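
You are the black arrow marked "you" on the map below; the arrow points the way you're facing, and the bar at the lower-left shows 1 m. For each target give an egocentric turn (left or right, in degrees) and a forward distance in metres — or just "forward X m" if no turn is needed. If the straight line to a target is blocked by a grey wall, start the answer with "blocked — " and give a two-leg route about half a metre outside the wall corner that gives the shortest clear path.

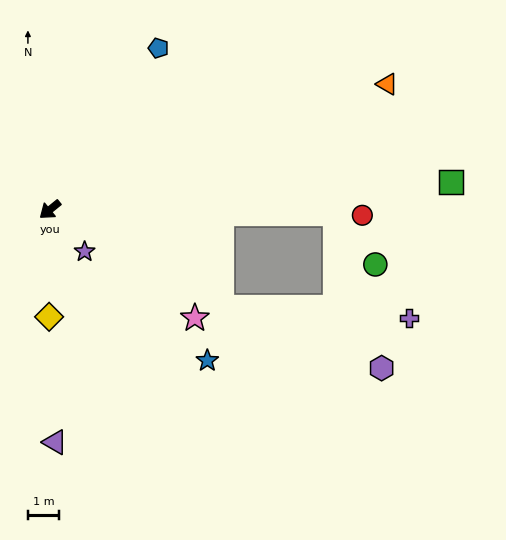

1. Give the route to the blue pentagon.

turn right 163°, forward 6.2 m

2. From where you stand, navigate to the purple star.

turn left 90°, forward 1.7 m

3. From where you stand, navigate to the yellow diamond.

turn left 50°, forward 3.4 m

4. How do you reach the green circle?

blocked — turn left 140°, forward 9.1 m, then turn right 52°, forward 2.1 m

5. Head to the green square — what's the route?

turn left 145°, forward 12.7 m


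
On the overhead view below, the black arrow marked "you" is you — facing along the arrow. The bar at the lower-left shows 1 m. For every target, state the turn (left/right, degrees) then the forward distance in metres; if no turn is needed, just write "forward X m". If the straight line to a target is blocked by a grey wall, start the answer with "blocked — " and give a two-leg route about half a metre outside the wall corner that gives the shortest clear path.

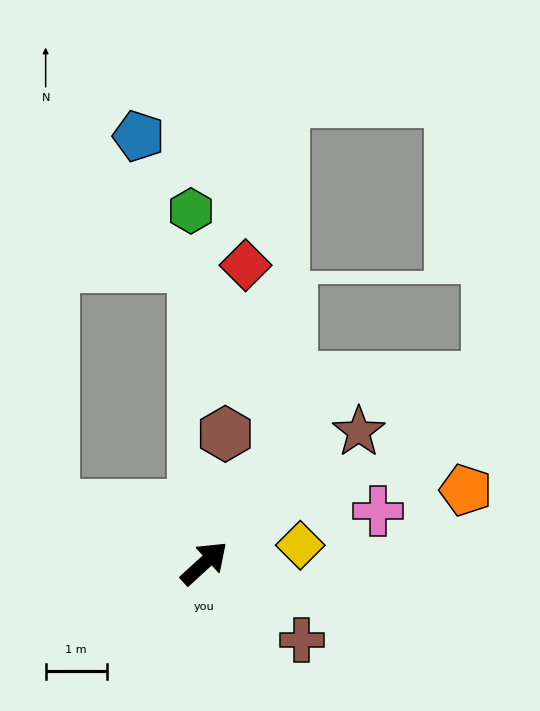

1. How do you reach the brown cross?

turn right 81°, forward 2.0 m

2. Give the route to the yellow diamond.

turn right 32°, forward 1.6 m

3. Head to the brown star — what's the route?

forward 3.3 m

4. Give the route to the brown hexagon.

turn left 38°, forward 2.1 m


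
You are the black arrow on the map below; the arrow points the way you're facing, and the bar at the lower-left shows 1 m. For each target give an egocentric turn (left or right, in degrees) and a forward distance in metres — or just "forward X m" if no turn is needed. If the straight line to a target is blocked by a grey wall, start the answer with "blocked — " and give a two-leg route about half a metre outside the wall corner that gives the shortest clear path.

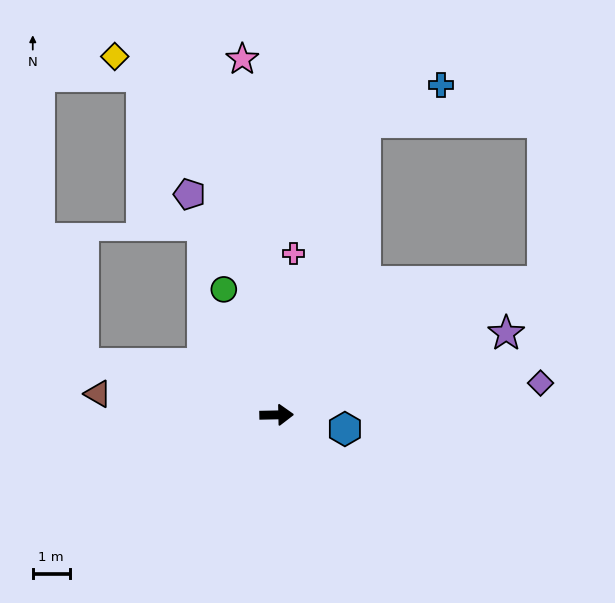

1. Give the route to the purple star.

turn left 18°, forward 6.6 m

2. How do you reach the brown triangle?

turn left 172°, forward 4.9 m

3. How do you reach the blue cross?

blocked — turn left 72°, forward 8.3 m, then turn right 47°, forward 2.3 m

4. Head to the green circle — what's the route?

turn left 112°, forward 3.7 m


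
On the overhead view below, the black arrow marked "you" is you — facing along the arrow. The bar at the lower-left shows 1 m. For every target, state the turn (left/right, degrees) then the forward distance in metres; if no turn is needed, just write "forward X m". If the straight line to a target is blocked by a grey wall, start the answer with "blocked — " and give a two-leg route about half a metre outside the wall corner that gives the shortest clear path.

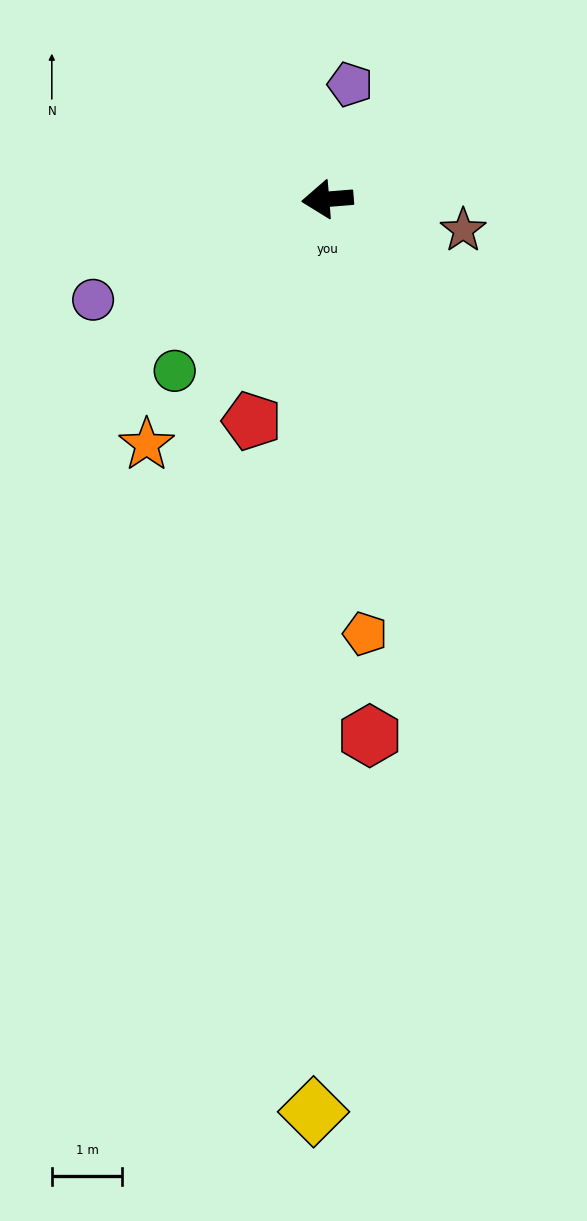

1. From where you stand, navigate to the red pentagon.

turn left 66°, forward 3.3 m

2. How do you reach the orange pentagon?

turn left 90°, forward 6.2 m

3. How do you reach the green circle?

turn left 44°, forward 3.3 m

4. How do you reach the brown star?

turn left 163°, forward 2.0 m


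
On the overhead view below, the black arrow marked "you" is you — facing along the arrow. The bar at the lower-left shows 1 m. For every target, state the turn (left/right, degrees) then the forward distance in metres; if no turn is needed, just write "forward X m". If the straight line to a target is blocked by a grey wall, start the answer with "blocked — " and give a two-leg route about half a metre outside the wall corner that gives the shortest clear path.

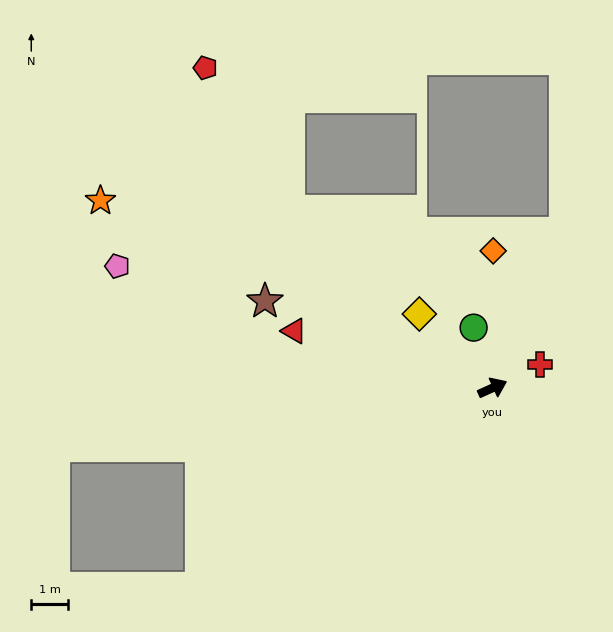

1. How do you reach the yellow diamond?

turn left 110°, forward 2.8 m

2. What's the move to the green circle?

turn left 83°, forward 1.7 m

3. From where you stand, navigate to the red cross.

forward 1.4 m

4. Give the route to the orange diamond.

turn left 65°, forward 3.7 m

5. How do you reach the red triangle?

turn left 140°, forward 5.6 m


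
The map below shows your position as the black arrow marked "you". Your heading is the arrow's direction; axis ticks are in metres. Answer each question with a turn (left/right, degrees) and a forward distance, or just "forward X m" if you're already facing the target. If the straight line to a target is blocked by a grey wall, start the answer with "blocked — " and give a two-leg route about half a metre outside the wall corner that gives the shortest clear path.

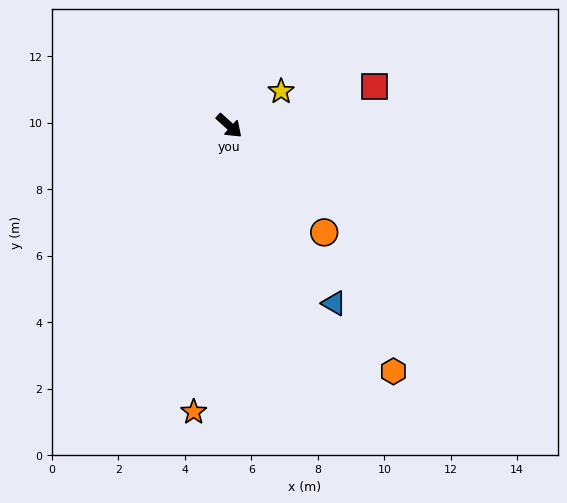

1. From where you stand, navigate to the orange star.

turn right 55°, forward 8.7 m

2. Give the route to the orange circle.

turn right 6°, forward 4.3 m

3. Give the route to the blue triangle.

turn right 17°, forward 6.2 m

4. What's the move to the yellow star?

turn left 76°, forward 1.9 m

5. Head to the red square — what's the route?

turn left 57°, forward 4.5 m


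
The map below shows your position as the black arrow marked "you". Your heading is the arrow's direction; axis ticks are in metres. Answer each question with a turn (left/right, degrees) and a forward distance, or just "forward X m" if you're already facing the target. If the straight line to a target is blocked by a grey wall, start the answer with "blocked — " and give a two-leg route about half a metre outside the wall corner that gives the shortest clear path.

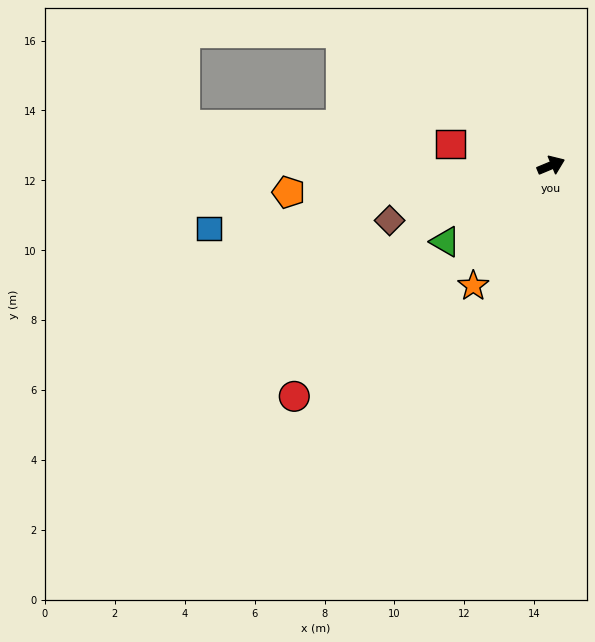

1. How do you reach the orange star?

turn right 145°, forward 4.1 m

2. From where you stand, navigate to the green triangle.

turn right 167°, forward 3.7 m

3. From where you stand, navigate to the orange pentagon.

turn left 163°, forward 7.6 m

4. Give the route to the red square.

turn left 145°, forward 2.9 m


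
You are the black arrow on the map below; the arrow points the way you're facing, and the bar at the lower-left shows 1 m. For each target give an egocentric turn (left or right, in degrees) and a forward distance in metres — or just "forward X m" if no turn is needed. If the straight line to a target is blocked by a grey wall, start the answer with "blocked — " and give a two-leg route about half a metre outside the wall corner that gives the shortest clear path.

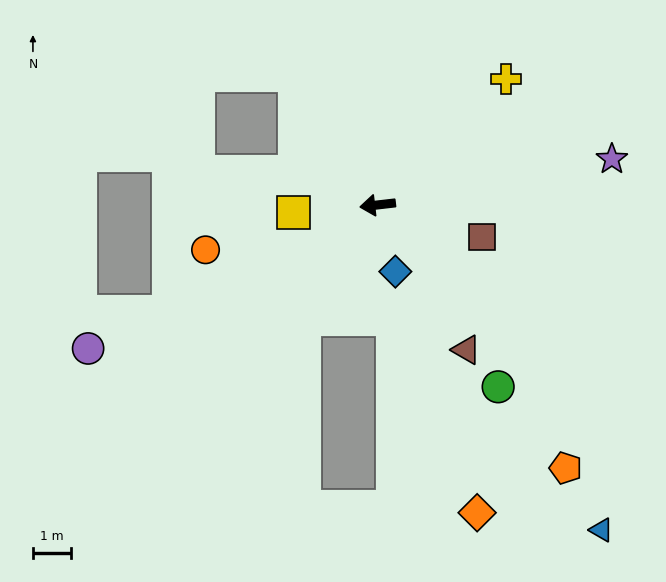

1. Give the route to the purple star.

turn right 176°, forward 6.2 m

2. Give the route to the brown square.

turn left 156°, forward 2.8 m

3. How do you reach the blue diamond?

turn left 98°, forward 1.8 m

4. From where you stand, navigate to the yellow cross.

turn right 142°, forward 4.7 m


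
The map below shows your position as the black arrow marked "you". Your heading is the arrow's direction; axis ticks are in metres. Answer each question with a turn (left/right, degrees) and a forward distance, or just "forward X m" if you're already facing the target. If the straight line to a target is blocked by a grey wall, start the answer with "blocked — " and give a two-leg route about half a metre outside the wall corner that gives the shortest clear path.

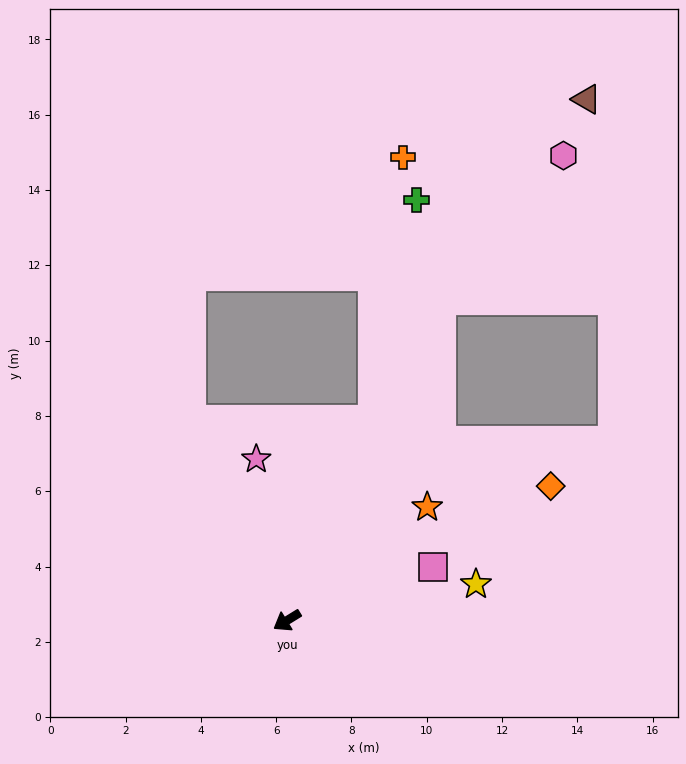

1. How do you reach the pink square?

turn left 168°, forward 4.1 m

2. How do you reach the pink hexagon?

blocked — turn right 147°, forward 9.4 m, then turn right 15°, forward 5.0 m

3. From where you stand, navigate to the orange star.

turn right 173°, forward 4.8 m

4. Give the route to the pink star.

turn right 111°, forward 4.4 m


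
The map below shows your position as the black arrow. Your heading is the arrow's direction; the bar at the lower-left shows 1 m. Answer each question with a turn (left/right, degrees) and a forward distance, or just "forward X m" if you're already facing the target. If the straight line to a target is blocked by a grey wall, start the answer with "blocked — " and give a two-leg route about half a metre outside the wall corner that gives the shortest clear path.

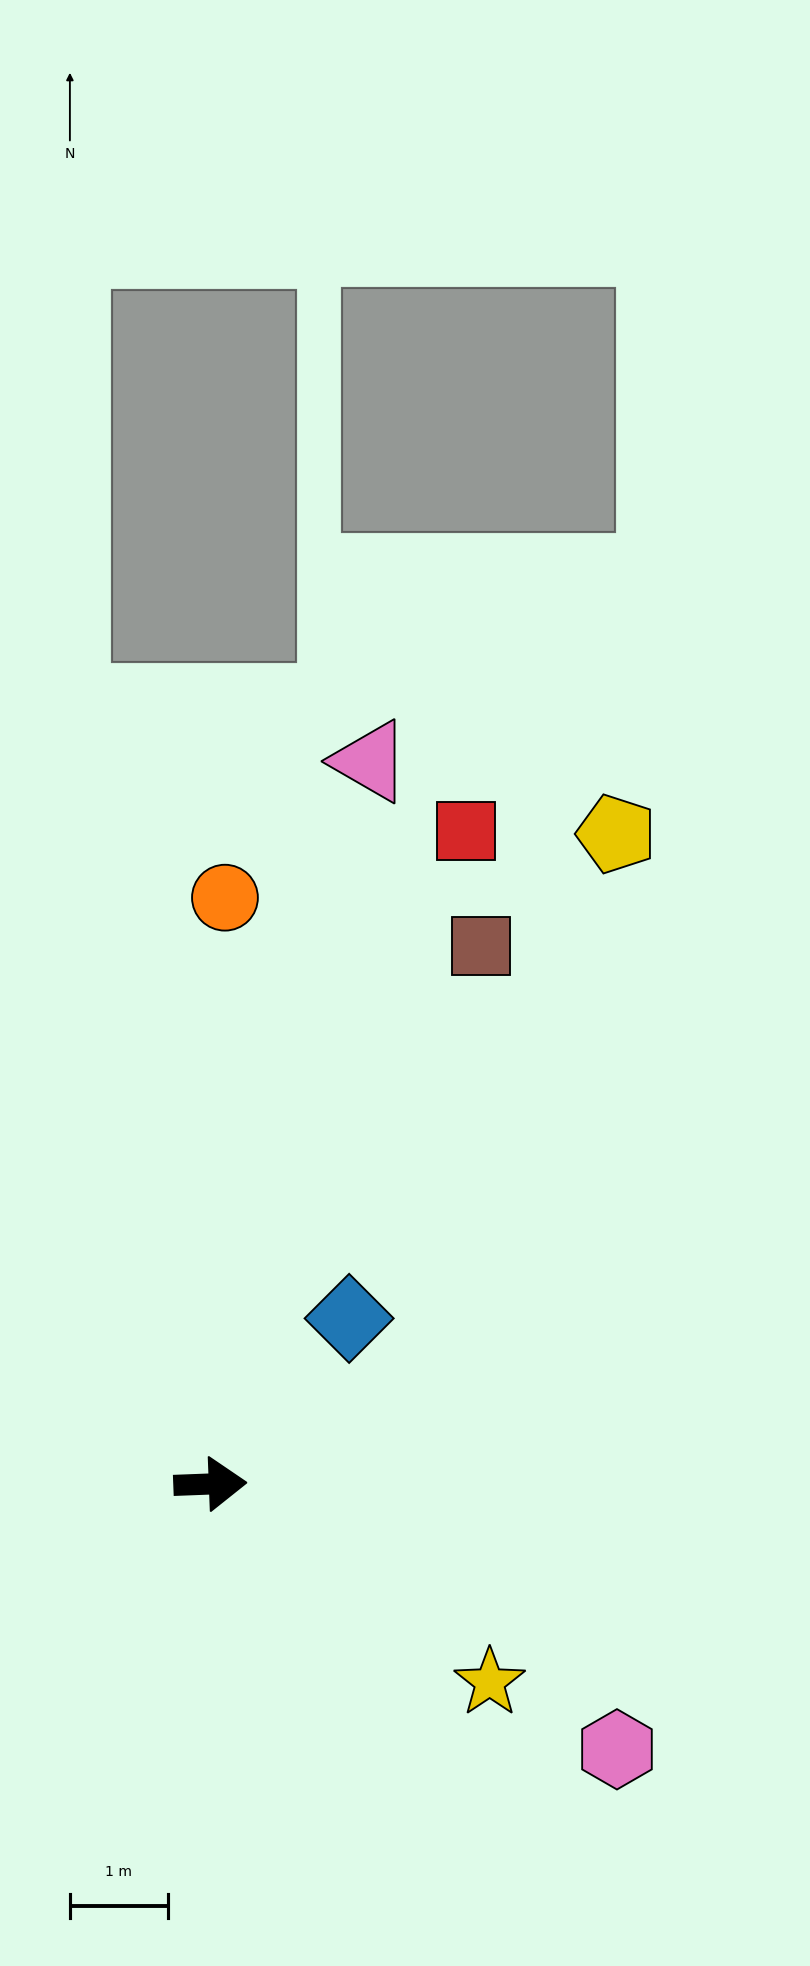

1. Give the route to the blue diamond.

turn left 48°, forward 2.2 m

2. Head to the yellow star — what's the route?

turn right 38°, forward 3.5 m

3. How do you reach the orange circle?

turn left 86°, forward 6.0 m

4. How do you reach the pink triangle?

turn left 75°, forward 7.6 m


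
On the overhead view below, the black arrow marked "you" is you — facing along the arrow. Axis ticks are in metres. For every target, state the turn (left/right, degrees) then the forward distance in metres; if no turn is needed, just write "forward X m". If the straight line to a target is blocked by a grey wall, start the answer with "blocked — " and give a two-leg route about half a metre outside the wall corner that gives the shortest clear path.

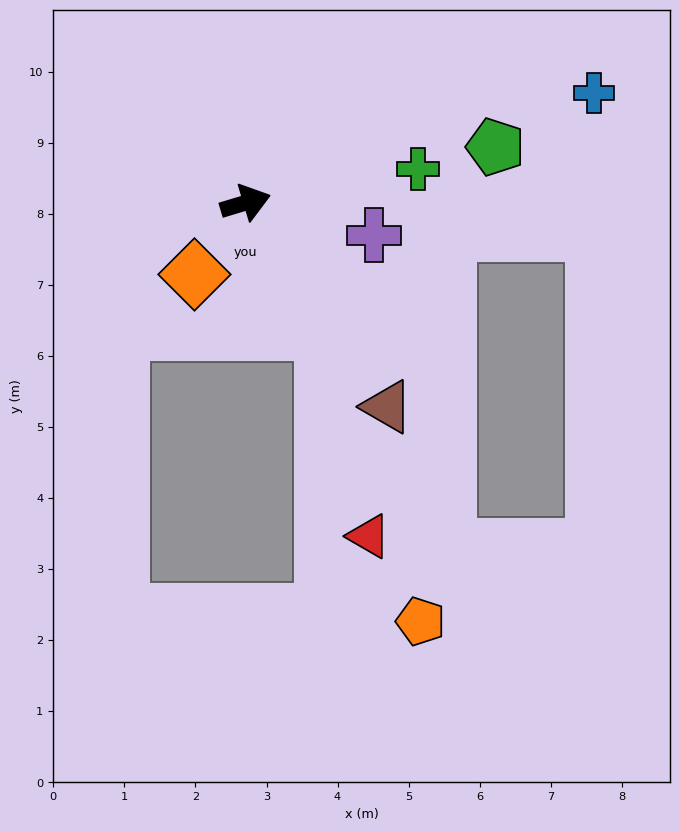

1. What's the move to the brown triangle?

turn right 72°, forward 3.5 m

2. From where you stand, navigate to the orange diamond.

turn right 142°, forward 1.2 m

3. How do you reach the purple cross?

turn right 31°, forward 1.9 m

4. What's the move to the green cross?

turn right 6°, forward 2.5 m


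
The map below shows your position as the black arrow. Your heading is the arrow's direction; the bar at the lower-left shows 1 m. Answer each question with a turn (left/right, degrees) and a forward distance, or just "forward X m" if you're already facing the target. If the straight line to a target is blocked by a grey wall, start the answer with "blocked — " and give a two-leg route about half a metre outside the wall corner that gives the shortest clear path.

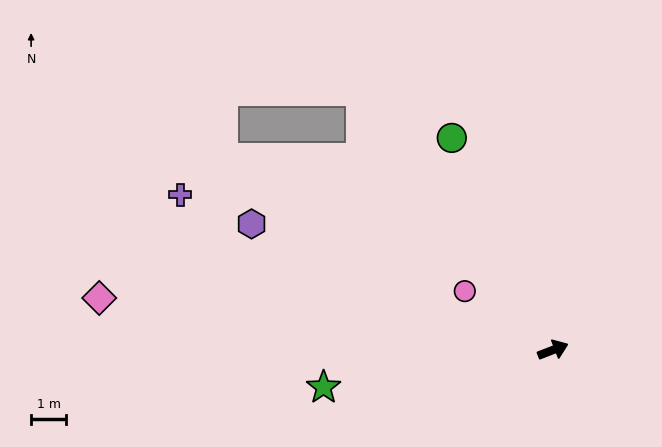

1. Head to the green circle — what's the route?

turn left 94°, forward 6.7 m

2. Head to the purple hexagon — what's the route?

turn left 136°, forward 9.3 m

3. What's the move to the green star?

turn left 168°, forward 6.6 m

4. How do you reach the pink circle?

turn left 125°, forward 3.0 m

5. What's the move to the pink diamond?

turn left 152°, forward 13.0 m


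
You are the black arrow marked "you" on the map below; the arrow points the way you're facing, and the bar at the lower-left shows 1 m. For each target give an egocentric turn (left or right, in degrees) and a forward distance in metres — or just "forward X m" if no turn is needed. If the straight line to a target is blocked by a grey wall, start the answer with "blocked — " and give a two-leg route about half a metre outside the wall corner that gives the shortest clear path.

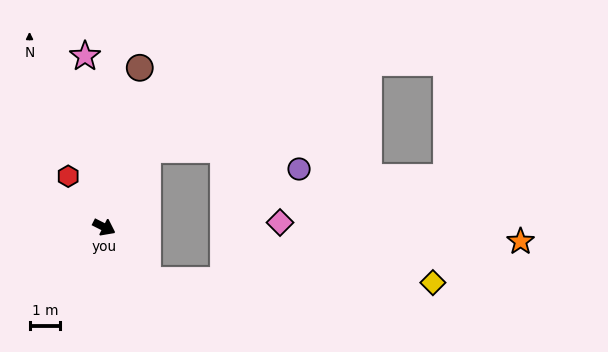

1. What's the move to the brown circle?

turn left 104°, forward 5.3 m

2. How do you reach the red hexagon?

turn left 152°, forward 2.0 m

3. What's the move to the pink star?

turn left 123°, forward 5.6 m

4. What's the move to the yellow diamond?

blocked — turn right 24°, forward 2.2 m, then turn left 50°, forward 9.2 m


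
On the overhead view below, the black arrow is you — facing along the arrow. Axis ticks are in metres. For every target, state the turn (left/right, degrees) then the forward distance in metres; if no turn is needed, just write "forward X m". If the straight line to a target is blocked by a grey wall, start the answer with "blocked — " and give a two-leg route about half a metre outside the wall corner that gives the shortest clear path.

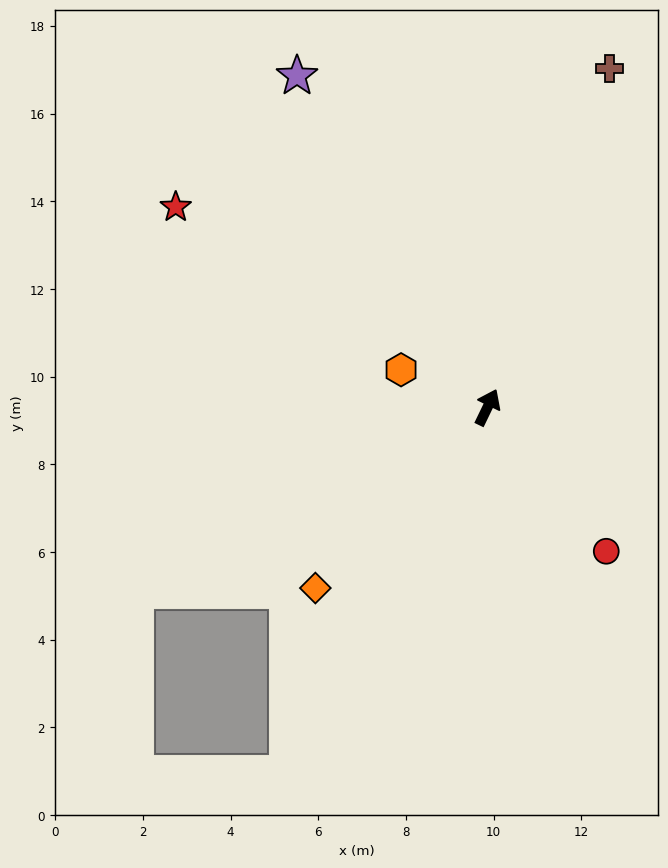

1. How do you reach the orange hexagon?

turn left 92°, forward 2.2 m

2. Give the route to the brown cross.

turn left 6°, forward 8.2 m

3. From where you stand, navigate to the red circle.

turn right 115°, forward 4.3 m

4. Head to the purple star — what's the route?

turn left 56°, forward 8.7 m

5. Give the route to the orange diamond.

turn left 162°, forward 5.7 m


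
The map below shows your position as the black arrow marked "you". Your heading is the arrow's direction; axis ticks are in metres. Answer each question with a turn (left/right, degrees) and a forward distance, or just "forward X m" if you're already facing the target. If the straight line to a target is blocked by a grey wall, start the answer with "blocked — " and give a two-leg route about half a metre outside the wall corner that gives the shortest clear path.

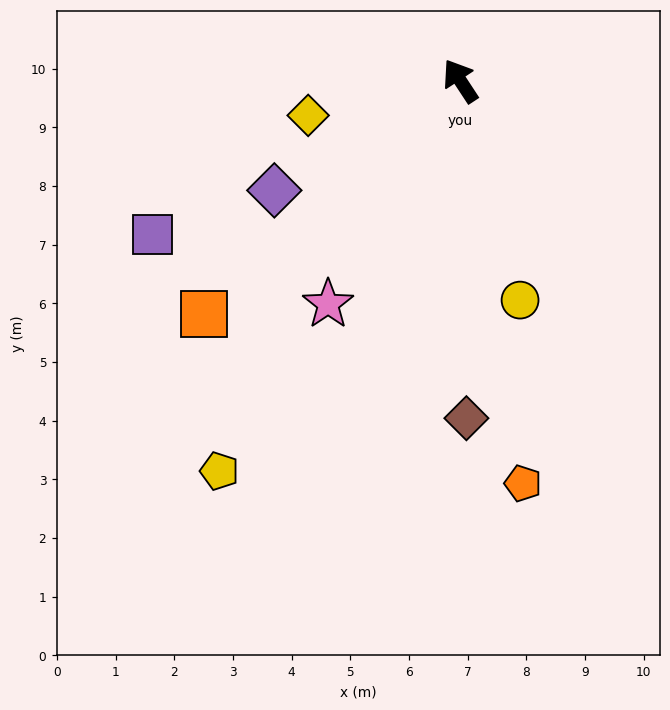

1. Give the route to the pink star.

turn left 116°, forward 4.4 m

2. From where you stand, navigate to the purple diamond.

turn left 87°, forward 3.7 m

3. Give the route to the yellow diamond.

turn left 70°, forward 2.7 m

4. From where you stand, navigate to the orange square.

turn left 99°, forward 5.9 m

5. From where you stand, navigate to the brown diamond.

turn left 148°, forward 5.8 m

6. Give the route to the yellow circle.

turn left 162°, forward 3.9 m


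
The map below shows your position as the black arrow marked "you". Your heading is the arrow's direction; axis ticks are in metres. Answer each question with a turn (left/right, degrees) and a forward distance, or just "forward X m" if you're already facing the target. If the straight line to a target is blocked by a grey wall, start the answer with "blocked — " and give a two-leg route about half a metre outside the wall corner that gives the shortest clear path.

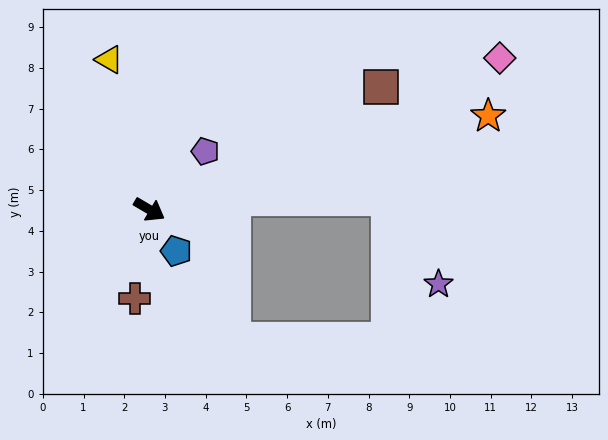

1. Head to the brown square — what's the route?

turn left 58°, forward 6.4 m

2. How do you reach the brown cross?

turn right 69°, forward 2.2 m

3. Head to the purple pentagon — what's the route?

turn left 77°, forward 2.0 m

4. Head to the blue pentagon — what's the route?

turn right 27°, forward 1.2 m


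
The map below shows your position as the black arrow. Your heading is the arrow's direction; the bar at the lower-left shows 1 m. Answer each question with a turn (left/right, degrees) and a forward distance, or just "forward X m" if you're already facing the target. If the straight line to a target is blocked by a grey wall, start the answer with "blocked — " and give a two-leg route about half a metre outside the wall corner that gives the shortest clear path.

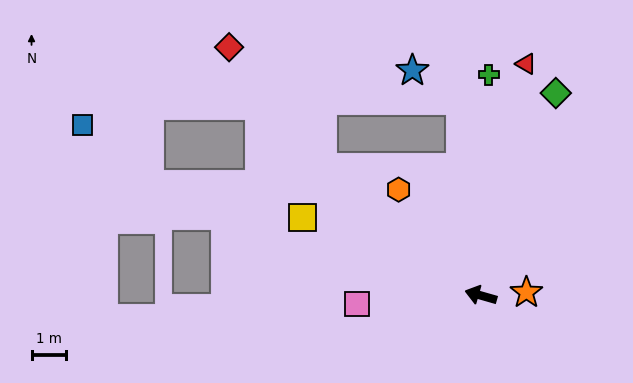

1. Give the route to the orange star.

turn right 160°, forward 1.3 m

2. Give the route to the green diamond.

turn right 94°, forward 6.3 m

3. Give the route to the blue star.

blocked — turn right 68°, forward 5.7 m, then turn left 52°, forward 1.6 m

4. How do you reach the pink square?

turn left 20°, forward 3.6 m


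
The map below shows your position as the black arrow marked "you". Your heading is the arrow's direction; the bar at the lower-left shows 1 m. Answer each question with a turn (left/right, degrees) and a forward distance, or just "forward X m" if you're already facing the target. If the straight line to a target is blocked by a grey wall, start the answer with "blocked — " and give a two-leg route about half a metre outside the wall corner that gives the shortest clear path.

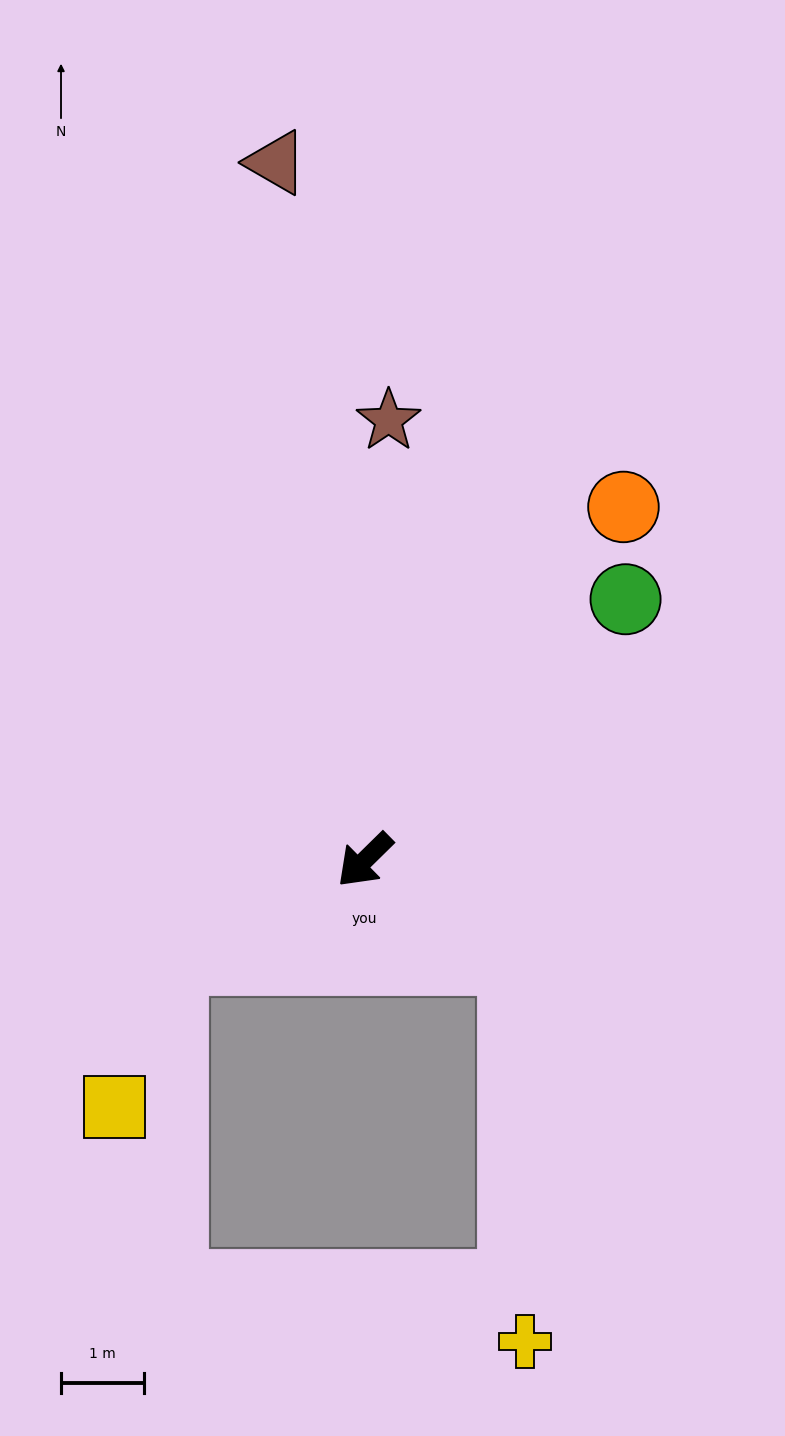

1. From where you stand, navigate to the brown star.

turn right 138°, forward 5.3 m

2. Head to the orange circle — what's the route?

turn right 171°, forward 5.3 m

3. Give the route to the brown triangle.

turn right 127°, forward 8.5 m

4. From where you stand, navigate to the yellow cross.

blocked — turn left 102°, forward 2.1 m, then turn right 55°, forward 4.6 m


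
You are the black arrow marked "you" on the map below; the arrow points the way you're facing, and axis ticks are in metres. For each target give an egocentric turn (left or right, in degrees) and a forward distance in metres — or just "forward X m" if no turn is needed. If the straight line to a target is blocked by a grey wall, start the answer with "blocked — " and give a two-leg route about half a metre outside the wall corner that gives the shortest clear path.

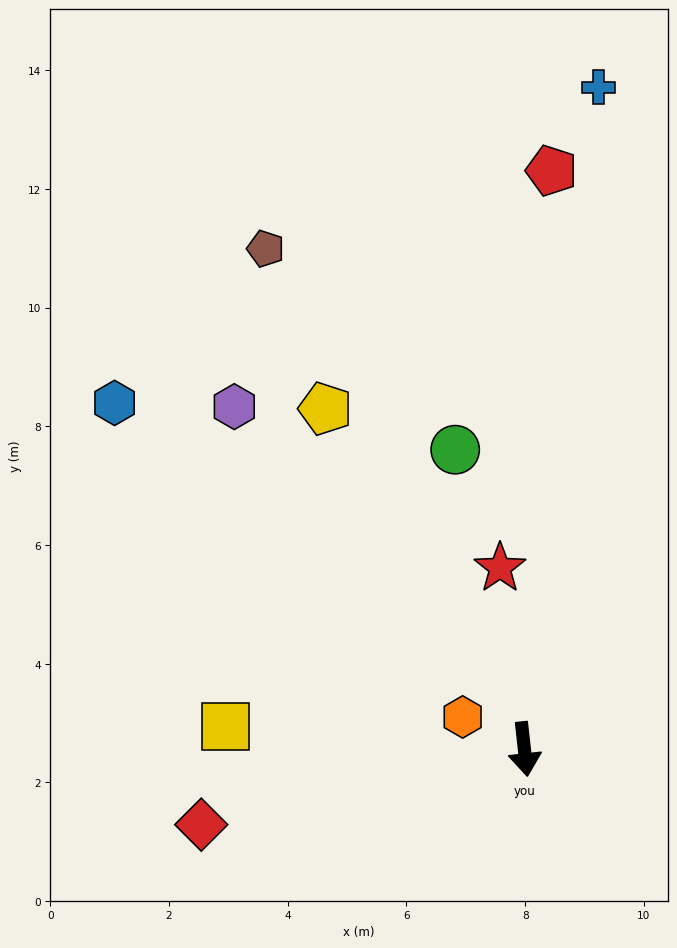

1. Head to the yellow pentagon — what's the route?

turn right 156°, forward 6.6 m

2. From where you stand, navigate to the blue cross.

turn left 167°, forward 11.2 m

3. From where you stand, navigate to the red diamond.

turn right 83°, forward 5.6 m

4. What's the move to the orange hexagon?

turn right 124°, forward 1.2 m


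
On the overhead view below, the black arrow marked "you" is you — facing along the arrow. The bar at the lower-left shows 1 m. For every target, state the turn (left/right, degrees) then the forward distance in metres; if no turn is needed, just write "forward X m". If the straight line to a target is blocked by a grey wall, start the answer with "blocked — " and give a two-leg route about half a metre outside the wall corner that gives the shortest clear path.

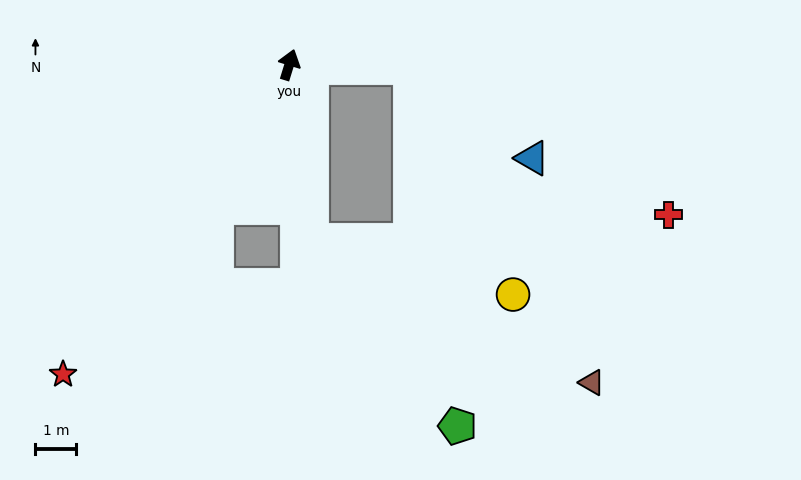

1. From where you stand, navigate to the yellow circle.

blocked — turn right 74°, forward 3.0 m, then turn right 64°, forward 6.1 m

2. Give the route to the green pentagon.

blocked — turn right 156°, forward 4.4 m, then turn left 31°, forward 5.8 m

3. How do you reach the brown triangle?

blocked — turn right 74°, forward 3.0 m, then turn right 59°, forward 8.9 m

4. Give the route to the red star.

turn left 161°, forward 9.4 m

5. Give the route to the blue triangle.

blocked — turn right 74°, forward 3.0 m, then turn right 35°, forward 3.7 m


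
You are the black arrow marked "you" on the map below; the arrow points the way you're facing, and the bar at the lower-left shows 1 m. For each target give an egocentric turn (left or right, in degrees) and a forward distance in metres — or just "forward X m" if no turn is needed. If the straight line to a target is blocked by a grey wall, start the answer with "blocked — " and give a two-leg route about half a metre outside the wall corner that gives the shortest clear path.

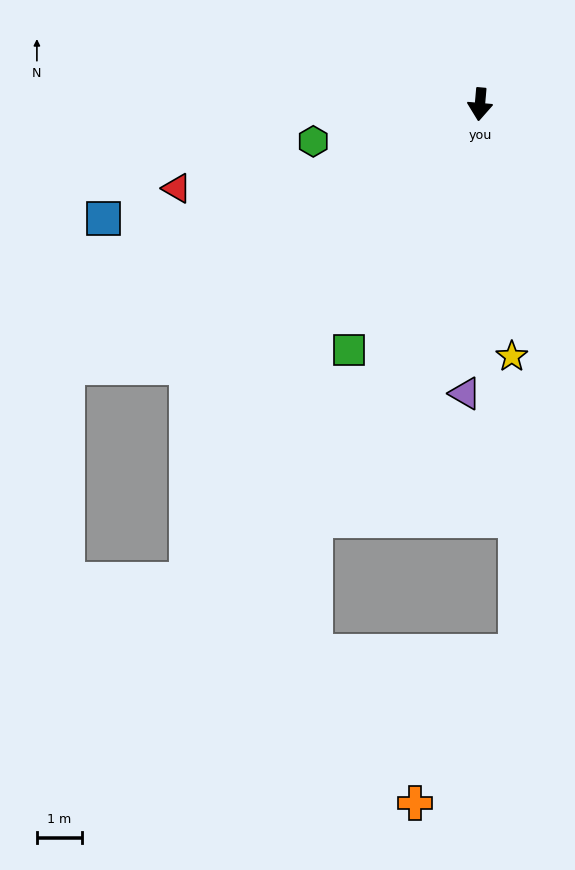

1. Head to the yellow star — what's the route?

turn left 12°, forward 5.7 m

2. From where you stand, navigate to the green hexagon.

turn right 72°, forward 3.8 m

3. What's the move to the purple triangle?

turn left 2°, forward 6.5 m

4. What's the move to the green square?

turn right 23°, forward 6.2 m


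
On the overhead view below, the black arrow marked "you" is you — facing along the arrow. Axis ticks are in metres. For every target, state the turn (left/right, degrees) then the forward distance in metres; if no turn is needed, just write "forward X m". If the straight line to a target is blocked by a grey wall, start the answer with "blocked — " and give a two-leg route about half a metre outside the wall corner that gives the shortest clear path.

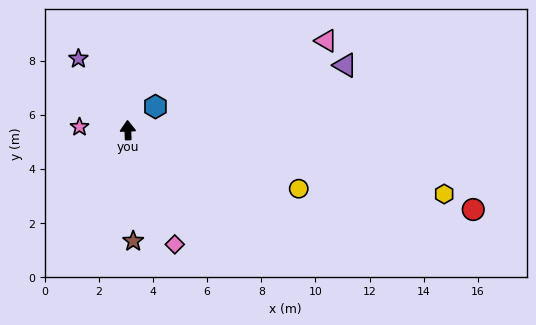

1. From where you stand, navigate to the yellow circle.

turn right 111°, forward 6.7 m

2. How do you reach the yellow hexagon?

turn right 104°, forward 11.9 m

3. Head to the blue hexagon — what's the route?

turn right 52°, forward 1.3 m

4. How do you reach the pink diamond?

turn right 160°, forward 4.6 m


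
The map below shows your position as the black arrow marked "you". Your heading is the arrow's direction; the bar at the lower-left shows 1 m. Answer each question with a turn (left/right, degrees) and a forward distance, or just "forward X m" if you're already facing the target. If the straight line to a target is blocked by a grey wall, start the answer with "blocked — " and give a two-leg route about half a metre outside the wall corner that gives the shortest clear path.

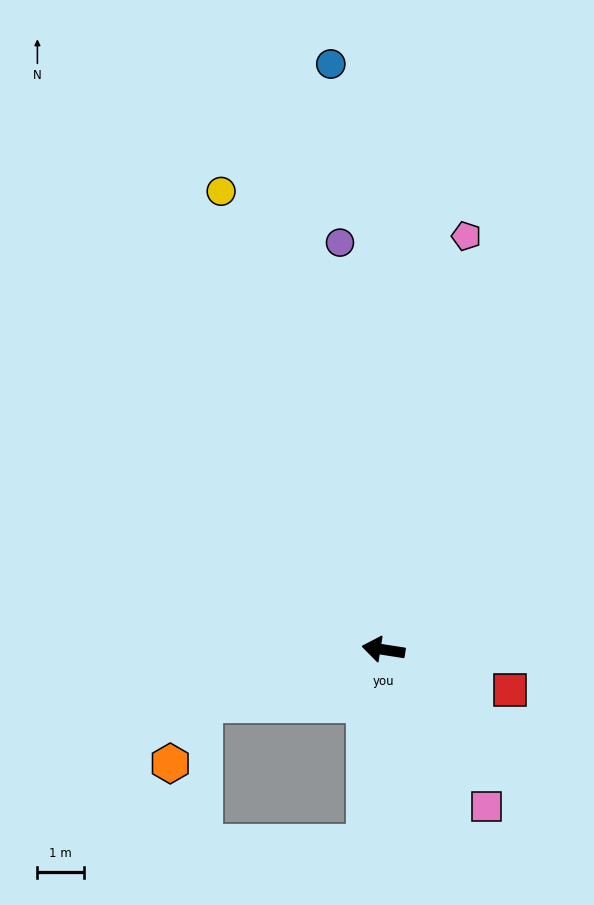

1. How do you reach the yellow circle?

turn right 62°, forward 10.4 m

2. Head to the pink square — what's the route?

turn left 132°, forward 4.0 m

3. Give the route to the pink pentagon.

turn right 92°, forward 9.0 m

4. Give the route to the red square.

turn left 171°, forward 2.8 m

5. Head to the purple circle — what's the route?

turn right 75°, forward 8.8 m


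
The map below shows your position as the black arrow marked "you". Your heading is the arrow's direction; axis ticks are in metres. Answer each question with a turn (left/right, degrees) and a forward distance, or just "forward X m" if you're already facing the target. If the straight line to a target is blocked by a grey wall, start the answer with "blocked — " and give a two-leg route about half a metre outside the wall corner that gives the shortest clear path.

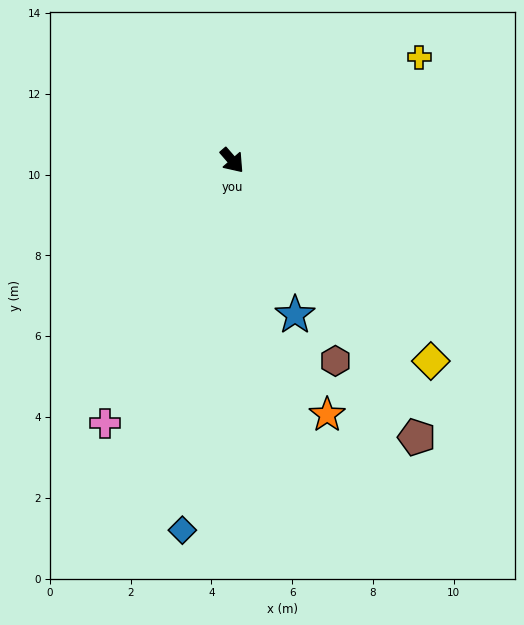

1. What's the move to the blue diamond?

turn right 49°, forward 9.2 m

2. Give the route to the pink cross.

turn right 67°, forward 7.2 m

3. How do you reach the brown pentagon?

turn right 7°, forward 8.2 m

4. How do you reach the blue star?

turn right 19°, forward 4.1 m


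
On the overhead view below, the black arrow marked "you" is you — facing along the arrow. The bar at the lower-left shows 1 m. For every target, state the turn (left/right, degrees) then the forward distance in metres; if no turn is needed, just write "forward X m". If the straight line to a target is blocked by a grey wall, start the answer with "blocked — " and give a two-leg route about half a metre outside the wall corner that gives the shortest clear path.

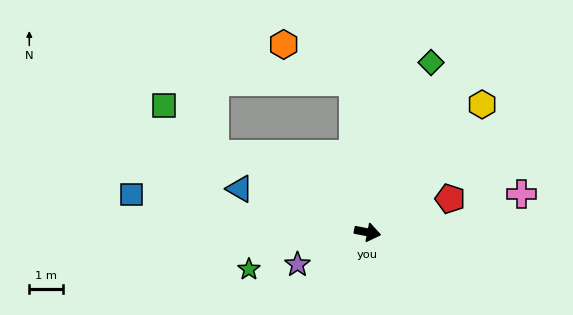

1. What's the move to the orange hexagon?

blocked — turn left 106°, forward 4.5 m, then turn left 57°, forward 2.4 m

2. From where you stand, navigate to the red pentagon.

turn left 33°, forward 2.7 m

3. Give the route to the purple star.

turn right 144°, forward 2.3 m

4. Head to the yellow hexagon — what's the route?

turn left 59°, forward 5.1 m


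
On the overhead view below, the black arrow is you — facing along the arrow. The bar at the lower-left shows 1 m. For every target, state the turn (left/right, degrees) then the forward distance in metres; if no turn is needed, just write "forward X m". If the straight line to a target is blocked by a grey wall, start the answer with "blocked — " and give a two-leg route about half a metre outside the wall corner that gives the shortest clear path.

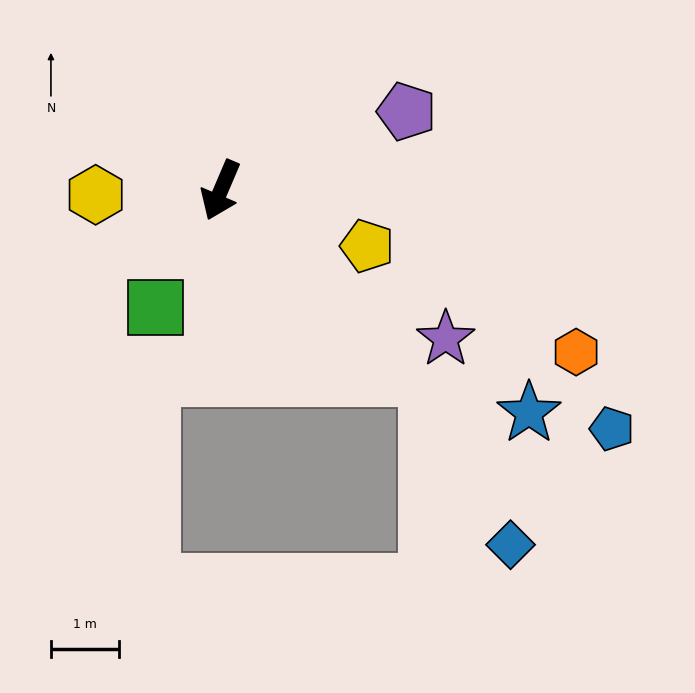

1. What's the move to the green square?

turn right 6°, forward 2.0 m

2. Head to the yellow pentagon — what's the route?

turn left 92°, forward 2.3 m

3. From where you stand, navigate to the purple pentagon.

turn left 136°, forward 3.0 m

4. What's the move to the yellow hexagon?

turn right 65°, forward 1.8 m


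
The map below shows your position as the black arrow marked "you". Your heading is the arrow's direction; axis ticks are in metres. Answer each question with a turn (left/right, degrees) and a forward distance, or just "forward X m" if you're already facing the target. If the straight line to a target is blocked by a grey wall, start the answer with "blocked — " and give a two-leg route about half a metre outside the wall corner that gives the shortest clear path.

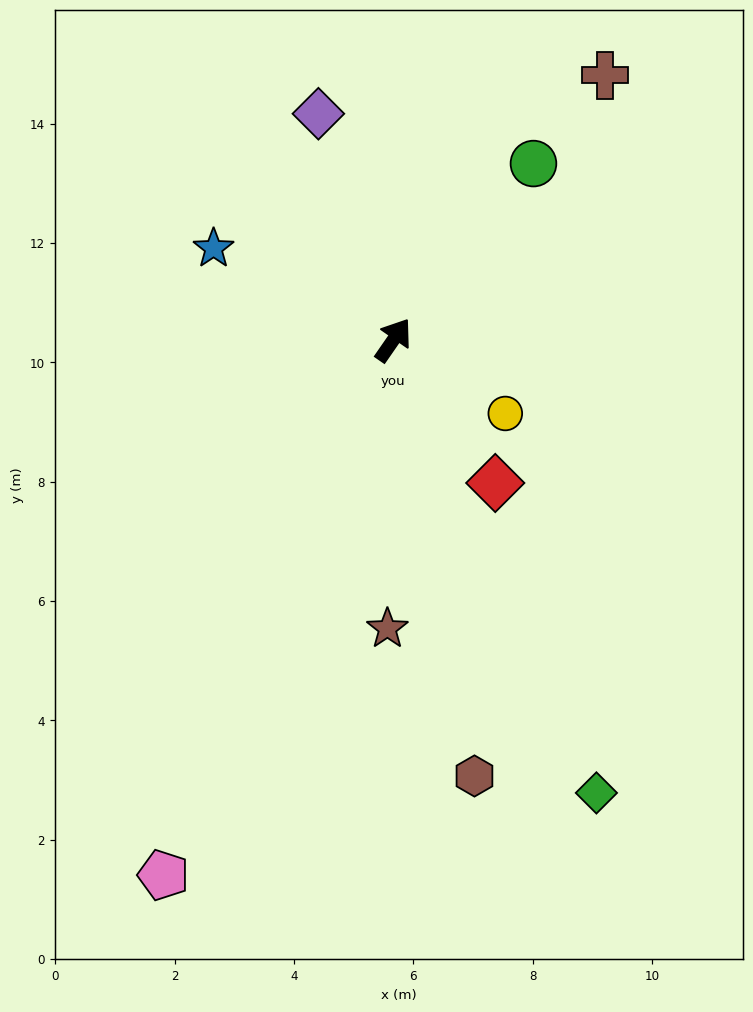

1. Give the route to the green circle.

turn right 4°, forward 3.8 m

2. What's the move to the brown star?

turn right 146°, forward 4.8 m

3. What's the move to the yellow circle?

turn right 89°, forward 2.2 m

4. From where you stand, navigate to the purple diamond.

turn left 53°, forward 4.0 m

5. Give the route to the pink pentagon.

turn right 169°, forward 9.8 m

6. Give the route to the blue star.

turn left 98°, forward 3.4 m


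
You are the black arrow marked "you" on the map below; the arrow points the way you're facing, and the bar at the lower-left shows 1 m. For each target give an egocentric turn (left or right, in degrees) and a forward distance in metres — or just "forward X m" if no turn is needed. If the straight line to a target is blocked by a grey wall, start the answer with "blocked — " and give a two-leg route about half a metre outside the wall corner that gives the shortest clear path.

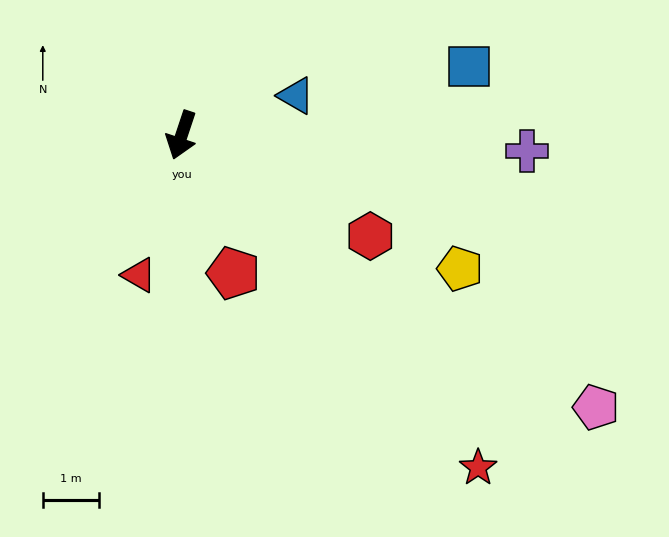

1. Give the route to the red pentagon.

turn left 39°, forward 2.6 m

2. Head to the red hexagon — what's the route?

turn left 80°, forward 3.8 m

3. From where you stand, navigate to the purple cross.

turn left 106°, forward 6.1 m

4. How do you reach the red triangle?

forward 2.6 m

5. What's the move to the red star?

turn left 60°, forward 7.9 m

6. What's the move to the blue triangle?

turn left 127°, forward 2.1 m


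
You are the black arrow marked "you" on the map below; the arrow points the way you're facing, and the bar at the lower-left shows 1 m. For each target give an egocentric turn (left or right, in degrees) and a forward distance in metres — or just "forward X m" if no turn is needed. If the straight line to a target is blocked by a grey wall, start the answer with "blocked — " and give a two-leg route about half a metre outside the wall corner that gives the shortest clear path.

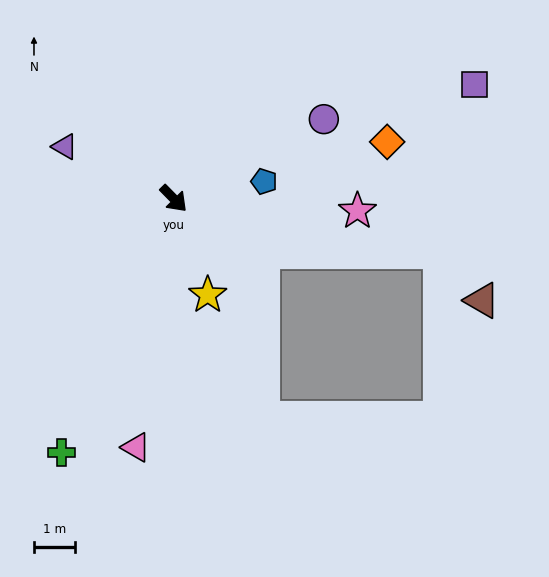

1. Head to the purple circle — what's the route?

turn left 73°, forward 4.2 m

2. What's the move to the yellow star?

turn right 25°, forward 2.5 m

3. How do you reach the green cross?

turn right 68°, forward 6.8 m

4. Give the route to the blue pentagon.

turn left 56°, forward 2.3 m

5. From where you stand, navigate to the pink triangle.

turn right 53°, forward 6.2 m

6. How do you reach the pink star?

turn left 42°, forward 4.5 m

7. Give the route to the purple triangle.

turn right 160°, forward 3.0 m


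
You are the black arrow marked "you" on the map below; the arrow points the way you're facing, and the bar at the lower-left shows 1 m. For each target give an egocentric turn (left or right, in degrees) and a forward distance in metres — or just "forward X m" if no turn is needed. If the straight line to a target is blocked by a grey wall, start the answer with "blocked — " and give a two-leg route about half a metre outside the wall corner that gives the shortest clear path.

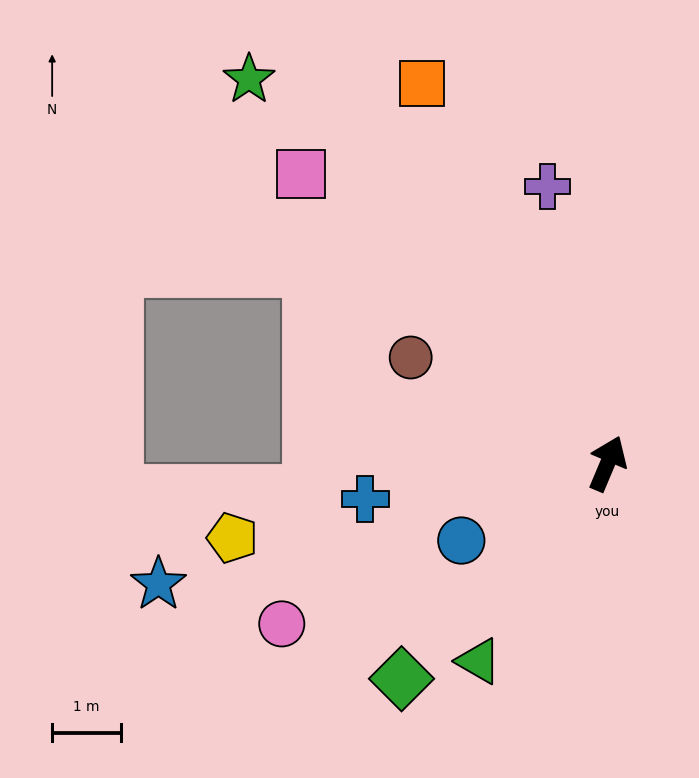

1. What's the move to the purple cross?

turn left 35°, forward 4.1 m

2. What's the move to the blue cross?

turn left 121°, forward 3.6 m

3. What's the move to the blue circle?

turn left 141°, forward 2.4 m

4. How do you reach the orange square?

turn left 49°, forward 6.1 m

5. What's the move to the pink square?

turn left 69°, forward 6.1 m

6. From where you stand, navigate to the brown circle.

turn left 85°, forward 3.2 m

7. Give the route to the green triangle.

turn left 170°, forward 3.4 m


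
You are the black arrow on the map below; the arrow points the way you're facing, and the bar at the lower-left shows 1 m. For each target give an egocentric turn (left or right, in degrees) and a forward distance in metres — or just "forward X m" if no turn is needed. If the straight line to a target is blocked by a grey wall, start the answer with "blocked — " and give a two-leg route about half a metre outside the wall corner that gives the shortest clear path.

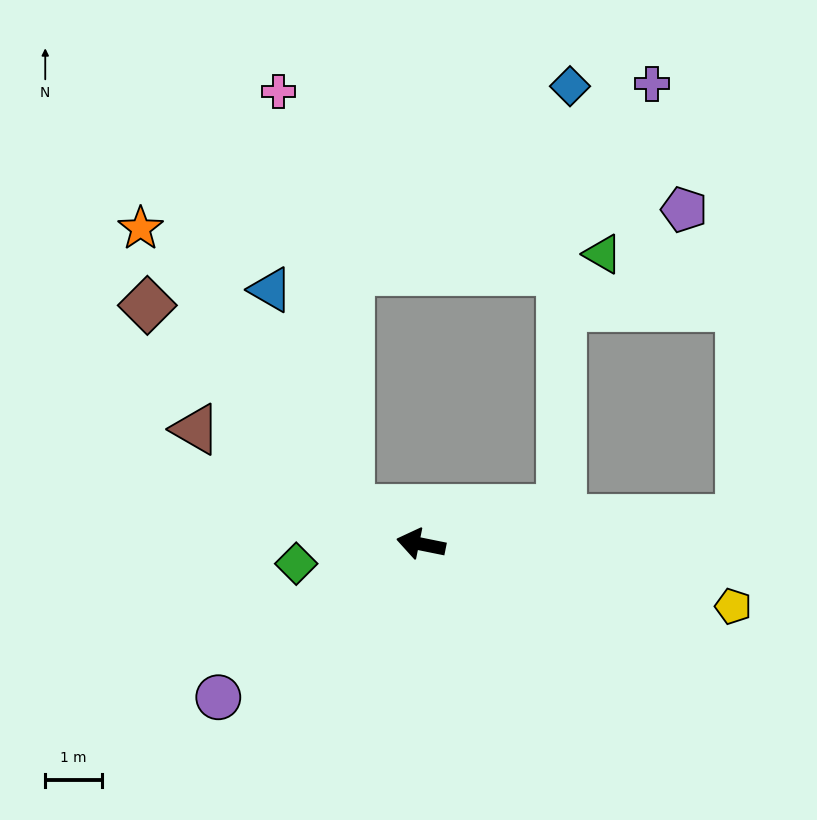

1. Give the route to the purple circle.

turn left 49°, forward 4.5 m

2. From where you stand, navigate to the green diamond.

turn left 20°, forward 2.2 m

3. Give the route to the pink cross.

blocked — turn right 15°, forward 1.4 m, then turn right 54°, forward 7.4 m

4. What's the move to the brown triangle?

turn right 16°, forward 4.4 m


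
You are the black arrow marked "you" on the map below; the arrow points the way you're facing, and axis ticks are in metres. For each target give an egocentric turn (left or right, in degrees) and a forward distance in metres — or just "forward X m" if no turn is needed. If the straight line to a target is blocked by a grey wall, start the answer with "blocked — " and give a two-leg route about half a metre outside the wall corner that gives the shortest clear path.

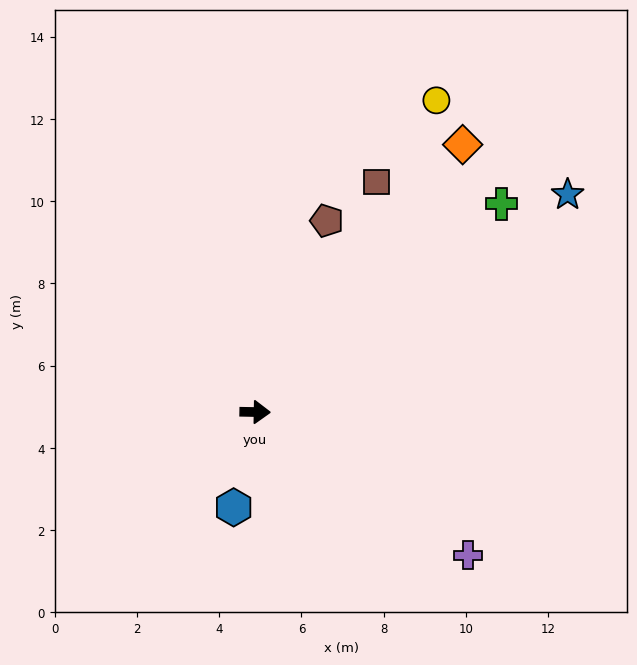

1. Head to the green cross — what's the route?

turn left 41°, forward 7.8 m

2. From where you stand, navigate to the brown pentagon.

turn left 71°, forward 5.0 m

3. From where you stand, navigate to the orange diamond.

turn left 53°, forward 8.2 m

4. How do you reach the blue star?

turn left 36°, forward 9.3 m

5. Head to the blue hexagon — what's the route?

turn right 102°, forward 2.4 m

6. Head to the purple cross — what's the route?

turn right 33°, forward 6.2 m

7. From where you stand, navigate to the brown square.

turn left 63°, forward 6.3 m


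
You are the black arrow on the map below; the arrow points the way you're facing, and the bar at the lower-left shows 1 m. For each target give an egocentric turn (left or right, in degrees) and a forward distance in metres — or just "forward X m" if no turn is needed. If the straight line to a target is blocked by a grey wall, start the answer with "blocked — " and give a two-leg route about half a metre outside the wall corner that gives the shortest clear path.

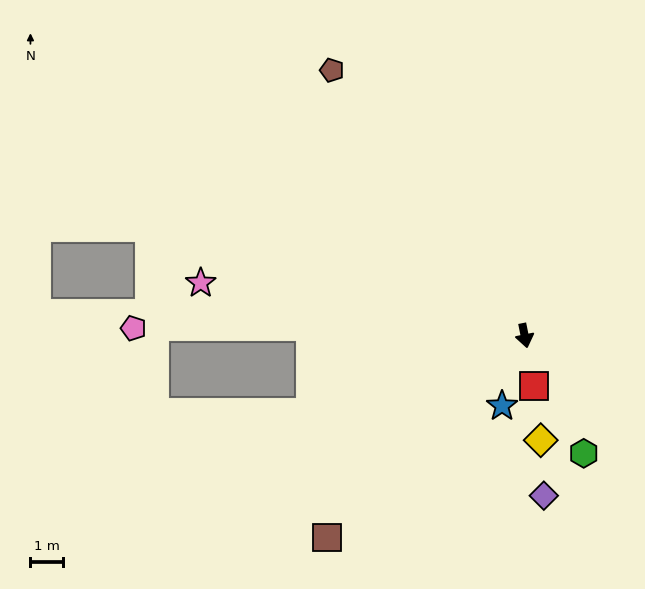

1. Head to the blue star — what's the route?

turn right 29°, forward 2.2 m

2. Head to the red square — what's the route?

forward 1.6 m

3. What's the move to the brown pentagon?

turn right 155°, forward 10.0 m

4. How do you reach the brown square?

turn right 56°, forward 8.6 m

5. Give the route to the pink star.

turn right 111°, forward 10.0 m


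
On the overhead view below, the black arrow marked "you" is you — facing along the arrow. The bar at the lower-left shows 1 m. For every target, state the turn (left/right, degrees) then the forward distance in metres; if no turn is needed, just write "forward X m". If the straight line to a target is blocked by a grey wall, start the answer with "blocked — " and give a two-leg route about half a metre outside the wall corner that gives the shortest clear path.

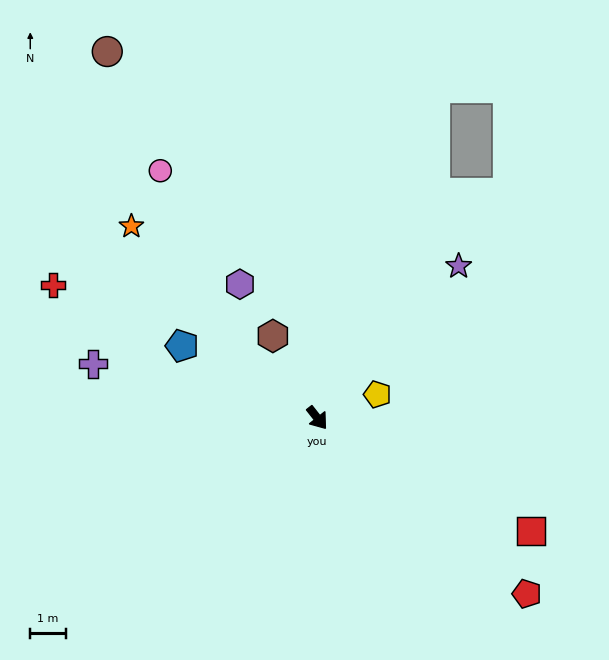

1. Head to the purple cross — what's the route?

turn right 142°, forward 6.5 m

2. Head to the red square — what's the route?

turn left 24°, forward 6.8 m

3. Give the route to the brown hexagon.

turn left 170°, forward 2.6 m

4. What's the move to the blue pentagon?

turn right 156°, forward 4.3 m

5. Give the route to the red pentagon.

turn left 12°, forward 7.7 m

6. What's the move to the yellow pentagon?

turn left 73°, forward 1.8 m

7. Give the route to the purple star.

turn left 99°, forward 5.8 m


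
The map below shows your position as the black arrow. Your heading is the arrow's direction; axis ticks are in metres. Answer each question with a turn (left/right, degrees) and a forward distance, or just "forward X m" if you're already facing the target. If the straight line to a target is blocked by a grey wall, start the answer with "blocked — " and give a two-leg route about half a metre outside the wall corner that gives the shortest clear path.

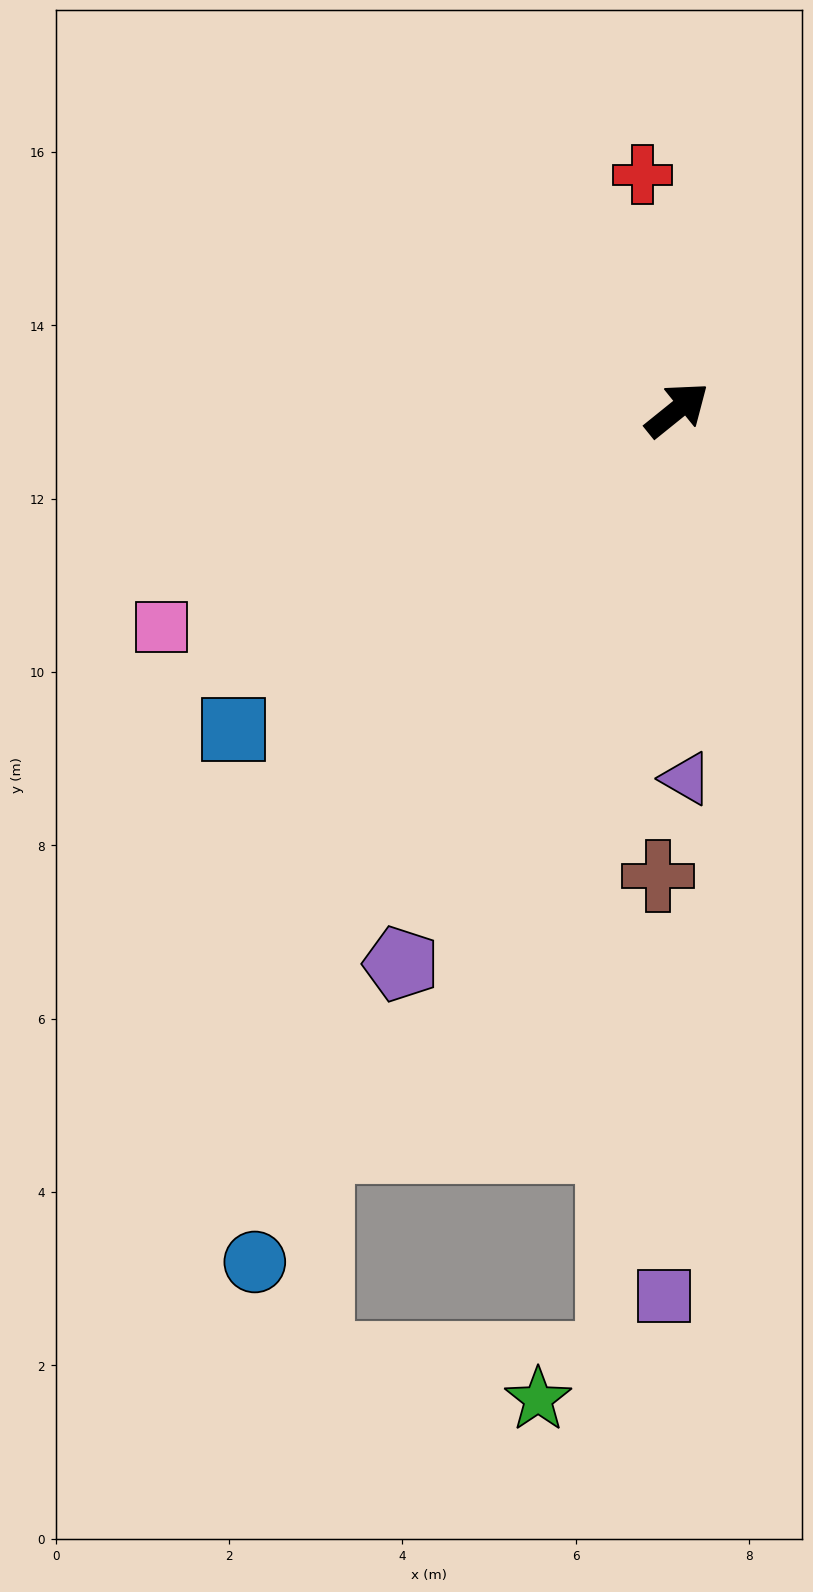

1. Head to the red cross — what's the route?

turn left 60°, forward 2.7 m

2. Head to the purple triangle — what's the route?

turn right 127°, forward 4.3 m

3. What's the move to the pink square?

turn left 164°, forward 6.5 m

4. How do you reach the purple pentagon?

turn right 155°, forward 7.1 m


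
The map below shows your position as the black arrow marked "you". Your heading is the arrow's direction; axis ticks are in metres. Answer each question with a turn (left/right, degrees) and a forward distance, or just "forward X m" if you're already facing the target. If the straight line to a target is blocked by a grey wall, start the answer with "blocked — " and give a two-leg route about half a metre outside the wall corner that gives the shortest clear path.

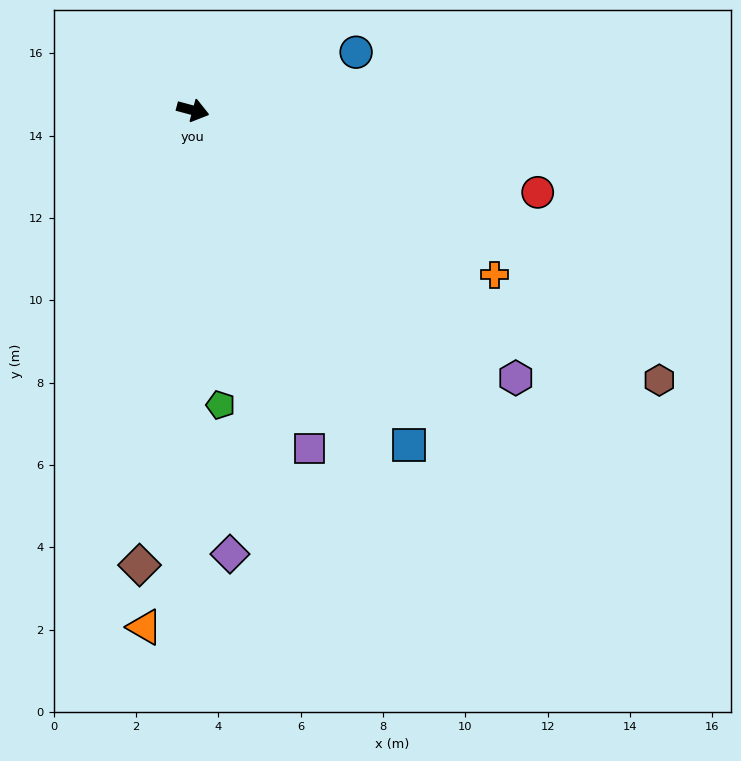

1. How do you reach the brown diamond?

turn right 82°, forward 11.1 m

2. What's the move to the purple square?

turn right 56°, forward 8.7 m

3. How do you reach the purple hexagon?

turn right 25°, forward 10.2 m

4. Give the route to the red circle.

forward 8.6 m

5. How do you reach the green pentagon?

turn right 70°, forward 7.2 m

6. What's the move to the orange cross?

turn right 14°, forward 8.4 m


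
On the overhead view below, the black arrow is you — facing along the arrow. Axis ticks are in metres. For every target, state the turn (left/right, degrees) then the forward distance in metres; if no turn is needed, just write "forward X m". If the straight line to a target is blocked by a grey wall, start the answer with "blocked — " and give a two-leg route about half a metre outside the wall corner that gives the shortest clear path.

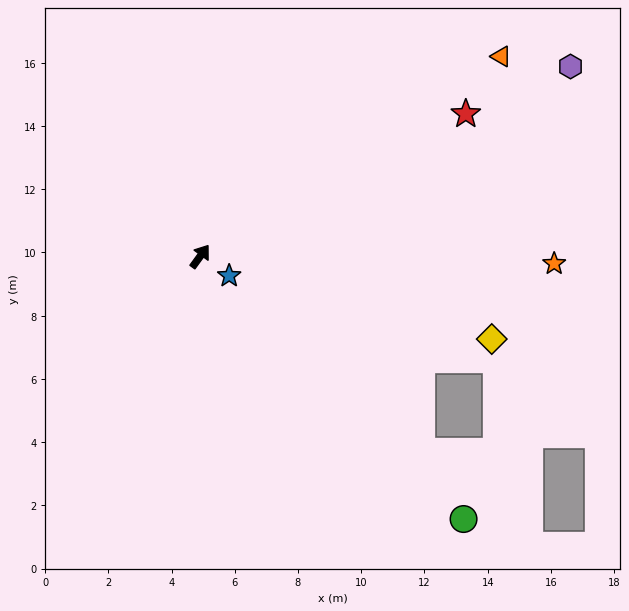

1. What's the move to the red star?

turn right 26°, forward 9.5 m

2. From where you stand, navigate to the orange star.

turn right 55°, forward 11.2 m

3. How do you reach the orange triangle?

turn right 20°, forward 11.4 m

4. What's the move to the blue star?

turn right 88°, forward 1.1 m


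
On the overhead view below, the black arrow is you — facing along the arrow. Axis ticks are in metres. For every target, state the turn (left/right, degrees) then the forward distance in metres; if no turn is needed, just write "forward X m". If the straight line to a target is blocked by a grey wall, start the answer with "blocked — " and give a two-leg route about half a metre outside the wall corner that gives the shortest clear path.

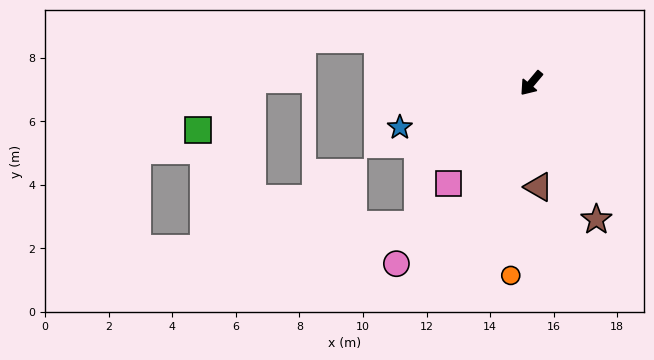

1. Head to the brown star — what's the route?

turn left 66°, forward 4.8 m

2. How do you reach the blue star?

turn right 31°, forward 4.4 m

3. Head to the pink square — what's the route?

forward 4.1 m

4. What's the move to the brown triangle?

turn left 44°, forward 3.3 m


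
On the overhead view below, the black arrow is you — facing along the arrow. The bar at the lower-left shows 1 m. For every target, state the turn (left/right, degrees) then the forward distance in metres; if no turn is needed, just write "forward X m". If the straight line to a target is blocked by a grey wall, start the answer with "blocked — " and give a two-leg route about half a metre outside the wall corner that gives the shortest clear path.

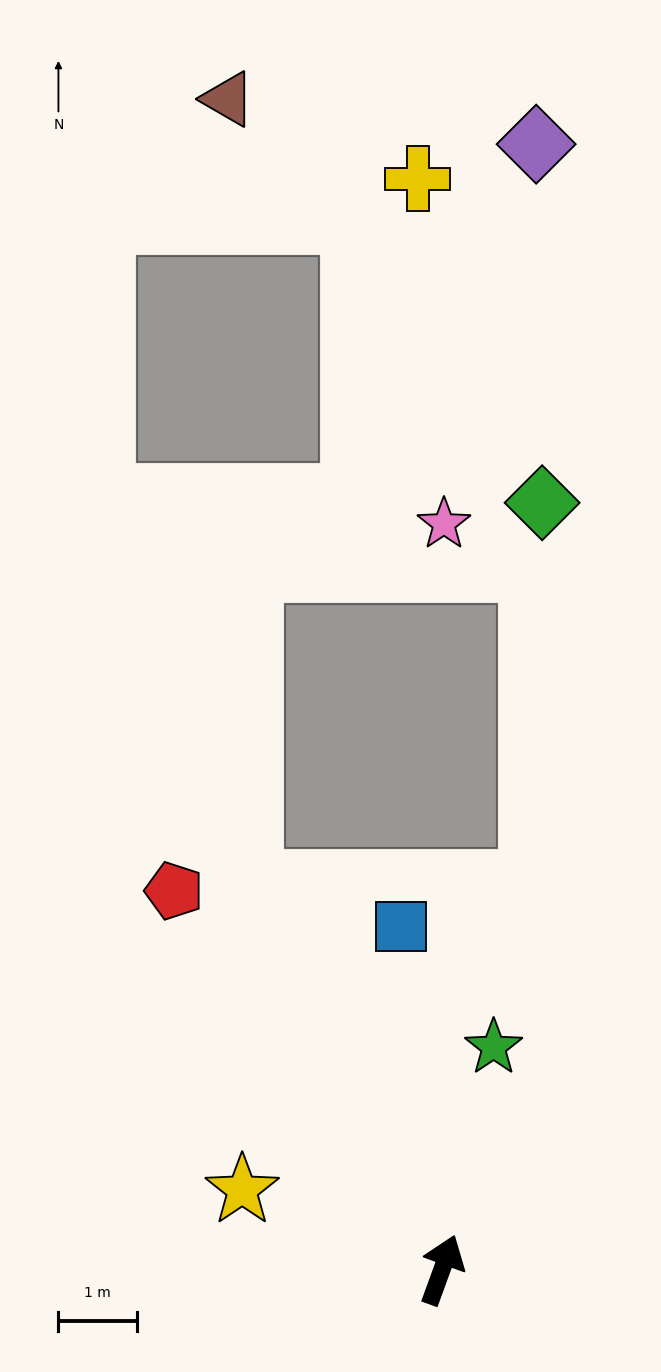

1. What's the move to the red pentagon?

turn left 55°, forward 5.9 m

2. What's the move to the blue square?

turn left 27°, forward 4.4 m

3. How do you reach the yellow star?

turn left 88°, forward 2.7 m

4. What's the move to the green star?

turn left 7°, forward 2.9 m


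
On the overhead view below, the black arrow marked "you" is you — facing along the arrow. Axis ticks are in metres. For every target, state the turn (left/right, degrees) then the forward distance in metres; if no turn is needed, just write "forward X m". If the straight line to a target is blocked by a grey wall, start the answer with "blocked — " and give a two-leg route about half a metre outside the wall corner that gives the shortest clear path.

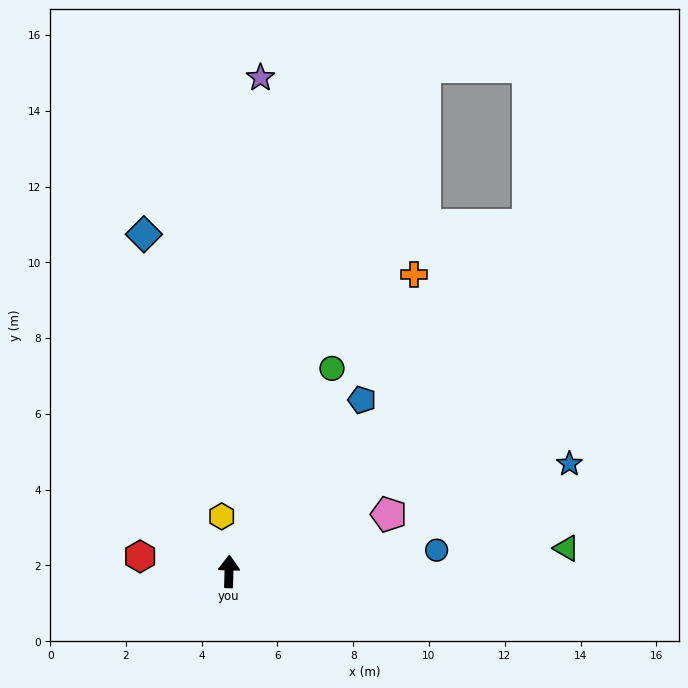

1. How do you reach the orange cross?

turn right 30°, forward 9.2 m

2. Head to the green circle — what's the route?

turn right 25°, forward 6.0 m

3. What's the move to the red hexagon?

turn left 82°, forward 2.4 m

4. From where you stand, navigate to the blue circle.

turn right 83°, forward 5.5 m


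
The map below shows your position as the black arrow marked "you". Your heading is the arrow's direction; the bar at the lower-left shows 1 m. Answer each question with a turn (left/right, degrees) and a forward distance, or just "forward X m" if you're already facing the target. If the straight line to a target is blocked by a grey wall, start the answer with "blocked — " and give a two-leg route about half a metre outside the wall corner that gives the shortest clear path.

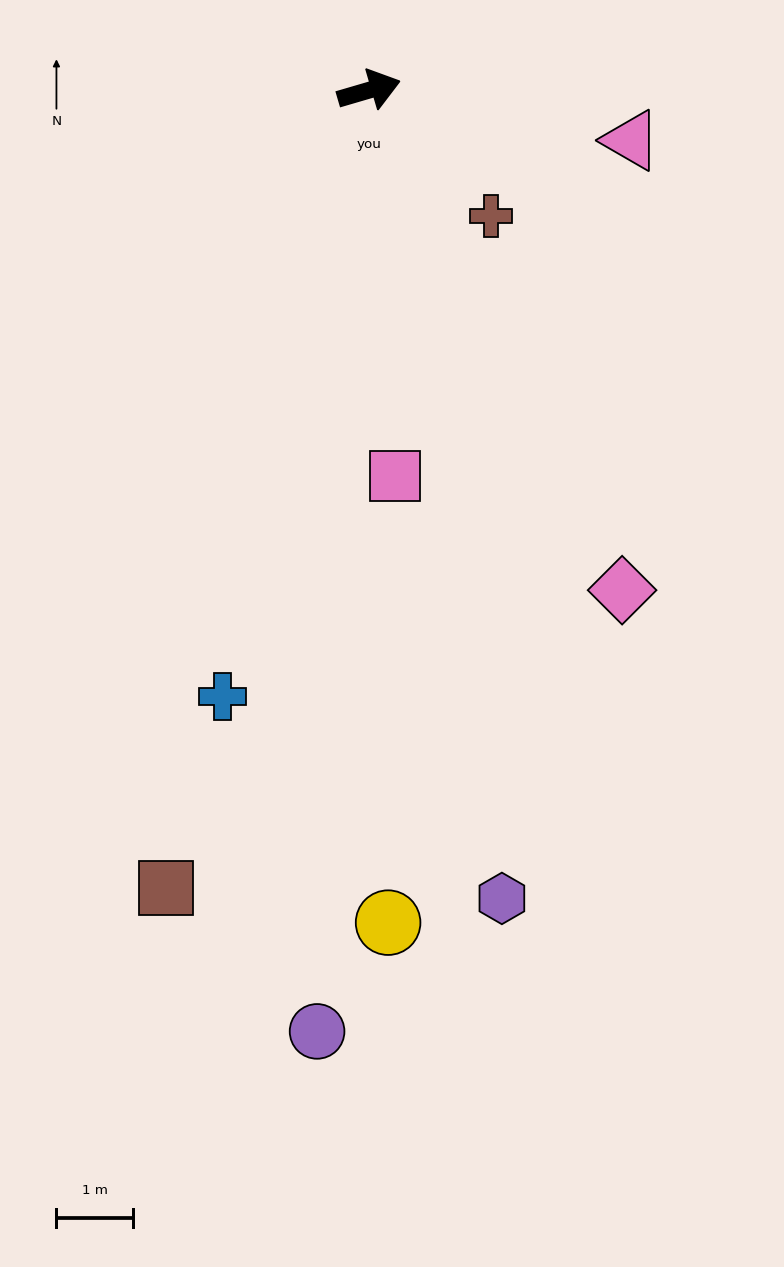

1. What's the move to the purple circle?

turn right 109°, forward 12.4 m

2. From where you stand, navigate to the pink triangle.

turn right 27°, forward 3.5 m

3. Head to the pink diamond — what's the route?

turn right 79°, forward 7.4 m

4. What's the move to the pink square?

turn right 102°, forward 5.1 m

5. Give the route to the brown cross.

turn right 62°, forward 2.3 m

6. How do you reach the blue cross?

turn right 120°, forward 8.2 m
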